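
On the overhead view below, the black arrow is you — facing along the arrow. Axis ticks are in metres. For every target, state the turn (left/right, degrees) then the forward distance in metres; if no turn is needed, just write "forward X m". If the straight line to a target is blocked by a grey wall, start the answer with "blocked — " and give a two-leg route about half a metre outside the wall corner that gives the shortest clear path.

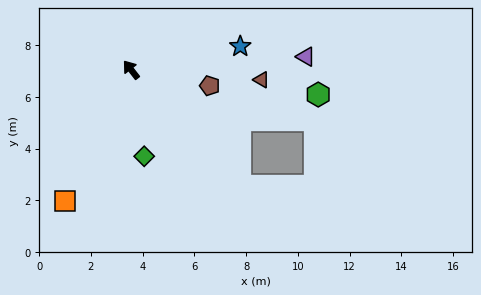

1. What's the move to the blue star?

turn right 116°, forward 4.3 m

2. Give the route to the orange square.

turn left 115°, forward 5.7 m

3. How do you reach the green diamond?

turn left 151°, forward 3.4 m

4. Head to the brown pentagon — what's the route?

turn right 139°, forward 3.1 m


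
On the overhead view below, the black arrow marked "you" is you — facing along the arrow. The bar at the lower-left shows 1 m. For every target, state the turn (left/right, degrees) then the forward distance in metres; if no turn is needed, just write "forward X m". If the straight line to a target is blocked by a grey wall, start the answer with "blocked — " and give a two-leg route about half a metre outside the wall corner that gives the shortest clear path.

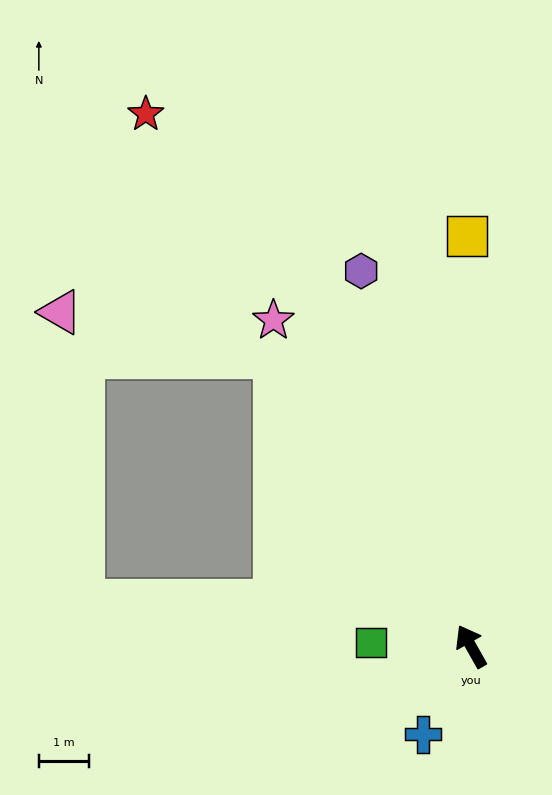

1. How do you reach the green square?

turn left 58°, forward 2.0 m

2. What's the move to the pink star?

forward 7.7 m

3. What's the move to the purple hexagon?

turn right 13°, forward 7.8 m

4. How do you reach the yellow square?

turn right 29°, forward 8.2 m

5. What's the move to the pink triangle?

blocked — turn left 5°, forward 7.0 m, then turn left 43°, forward 4.4 m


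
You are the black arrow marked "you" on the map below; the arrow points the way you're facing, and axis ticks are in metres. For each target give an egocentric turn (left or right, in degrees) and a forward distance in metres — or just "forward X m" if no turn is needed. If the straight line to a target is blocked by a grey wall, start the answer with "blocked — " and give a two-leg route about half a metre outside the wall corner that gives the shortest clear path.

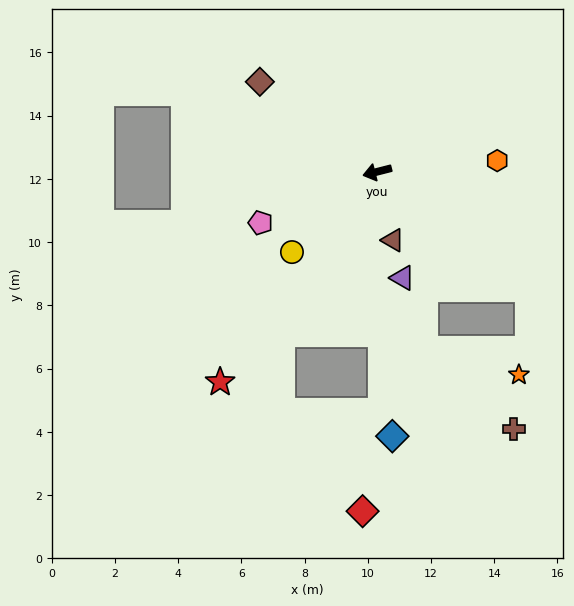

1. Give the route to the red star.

turn left 39°, forward 8.3 m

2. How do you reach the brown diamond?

turn right 52°, forward 4.7 m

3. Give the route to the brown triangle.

turn left 89°, forward 2.2 m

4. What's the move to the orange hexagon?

turn left 171°, forward 3.8 m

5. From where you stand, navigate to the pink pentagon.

turn left 9°, forward 4.0 m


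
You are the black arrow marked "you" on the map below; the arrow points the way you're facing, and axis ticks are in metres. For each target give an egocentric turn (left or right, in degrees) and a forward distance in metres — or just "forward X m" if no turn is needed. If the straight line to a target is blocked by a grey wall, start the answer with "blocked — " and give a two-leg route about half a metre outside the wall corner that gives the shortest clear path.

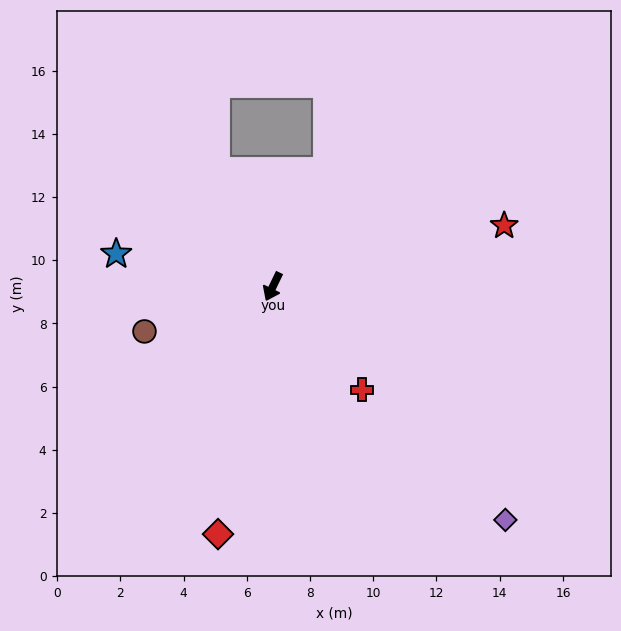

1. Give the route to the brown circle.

turn right 45°, forward 4.3 m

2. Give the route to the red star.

turn left 130°, forward 7.6 m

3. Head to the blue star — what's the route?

turn right 76°, forward 5.1 m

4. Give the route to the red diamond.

turn left 13°, forward 8.0 m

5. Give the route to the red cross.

turn left 66°, forward 4.3 m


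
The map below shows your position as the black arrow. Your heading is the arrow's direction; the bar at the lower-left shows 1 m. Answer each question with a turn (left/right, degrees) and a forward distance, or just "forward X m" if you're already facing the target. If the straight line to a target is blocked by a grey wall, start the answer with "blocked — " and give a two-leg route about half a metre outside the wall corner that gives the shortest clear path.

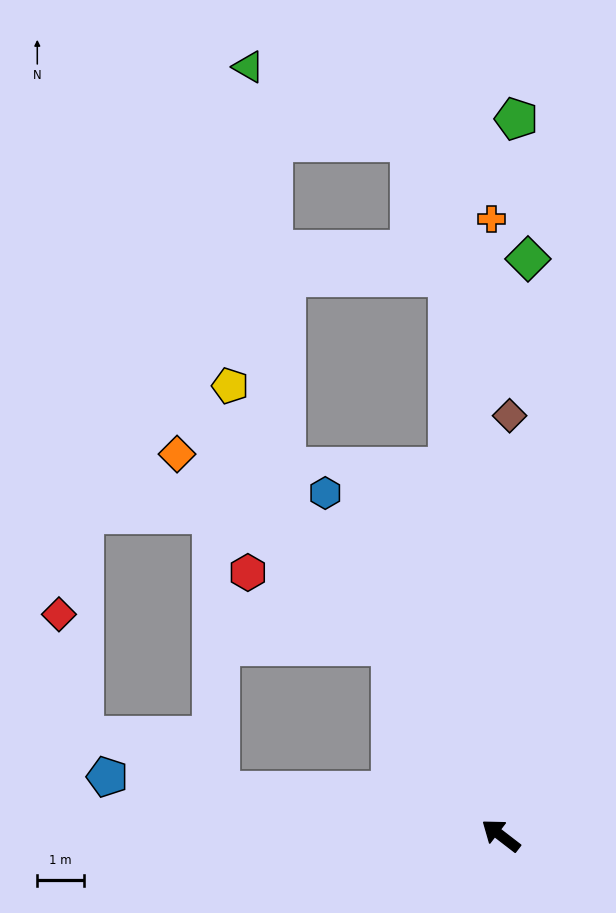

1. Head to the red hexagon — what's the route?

blocked — turn right 22°, forward 4.7 m, then turn left 32°, forward 3.5 m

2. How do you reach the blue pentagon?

turn left 29°, forward 8.5 m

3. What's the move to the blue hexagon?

turn right 25°, forward 8.2 m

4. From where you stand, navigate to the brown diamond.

turn right 54°, forward 9.0 m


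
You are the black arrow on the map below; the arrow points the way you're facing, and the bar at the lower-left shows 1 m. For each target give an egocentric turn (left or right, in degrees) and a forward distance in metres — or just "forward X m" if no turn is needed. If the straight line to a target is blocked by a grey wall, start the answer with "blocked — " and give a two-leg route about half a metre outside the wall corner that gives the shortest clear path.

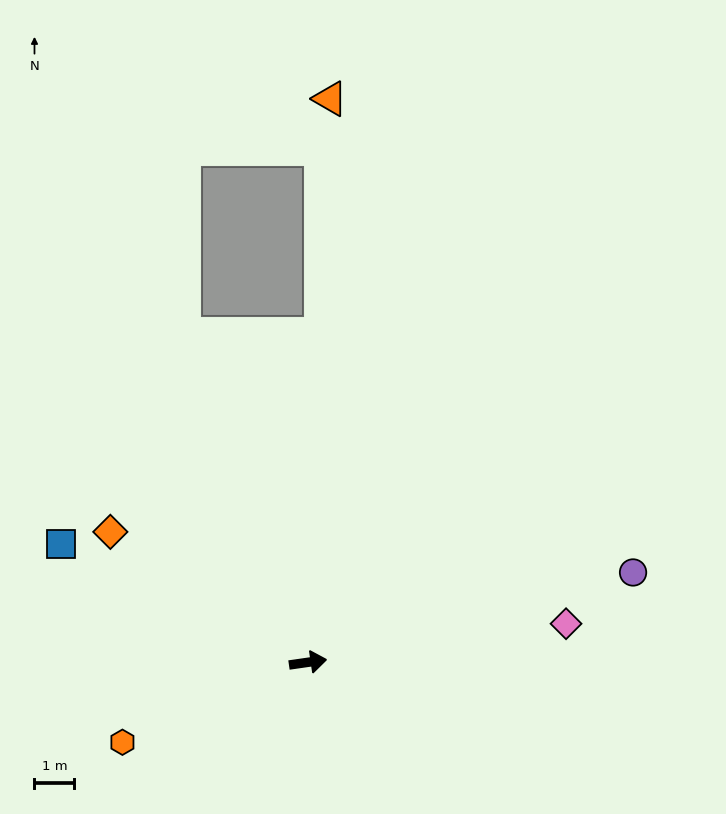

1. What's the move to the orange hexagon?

turn right 165°, forward 5.1 m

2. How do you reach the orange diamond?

turn left 138°, forward 6.0 m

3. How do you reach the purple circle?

turn left 7°, forward 8.5 m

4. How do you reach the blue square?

turn left 146°, forward 6.9 m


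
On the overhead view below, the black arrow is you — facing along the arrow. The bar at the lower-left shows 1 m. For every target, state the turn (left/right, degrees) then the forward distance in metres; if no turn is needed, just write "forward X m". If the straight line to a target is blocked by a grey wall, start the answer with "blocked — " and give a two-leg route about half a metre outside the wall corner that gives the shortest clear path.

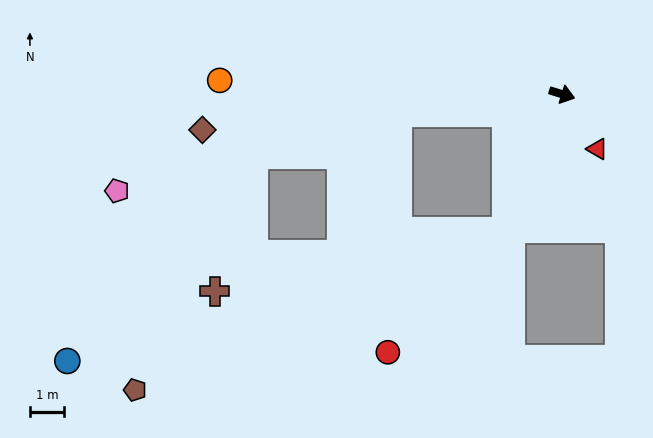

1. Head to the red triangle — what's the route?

turn right 40°, forward 1.9 m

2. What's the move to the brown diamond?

turn right 157°, forward 10.5 m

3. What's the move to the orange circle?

turn right 165°, forward 10.0 m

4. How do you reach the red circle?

blocked — turn right 95°, forward 4.3 m, then turn right 22°, forward 5.0 m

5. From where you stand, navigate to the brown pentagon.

blocked — turn right 95°, forward 4.3 m, then turn right 45°, forward 11.8 m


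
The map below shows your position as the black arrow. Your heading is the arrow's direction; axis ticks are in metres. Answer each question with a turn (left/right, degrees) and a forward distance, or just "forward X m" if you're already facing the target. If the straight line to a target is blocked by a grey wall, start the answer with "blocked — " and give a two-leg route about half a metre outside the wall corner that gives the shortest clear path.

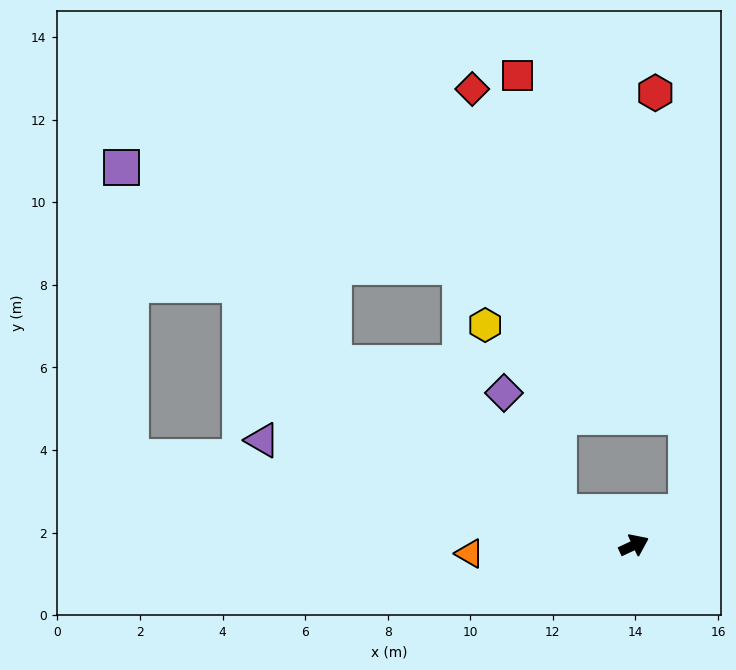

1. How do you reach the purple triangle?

turn left 139°, forward 9.4 m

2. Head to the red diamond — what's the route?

blocked — turn left 130°, forward 2.0 m, then turn right 53°, forward 10.4 m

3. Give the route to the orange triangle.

turn left 158°, forward 4.0 m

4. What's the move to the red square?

blocked — turn left 130°, forward 2.0 m, then turn right 60°, forward 10.6 m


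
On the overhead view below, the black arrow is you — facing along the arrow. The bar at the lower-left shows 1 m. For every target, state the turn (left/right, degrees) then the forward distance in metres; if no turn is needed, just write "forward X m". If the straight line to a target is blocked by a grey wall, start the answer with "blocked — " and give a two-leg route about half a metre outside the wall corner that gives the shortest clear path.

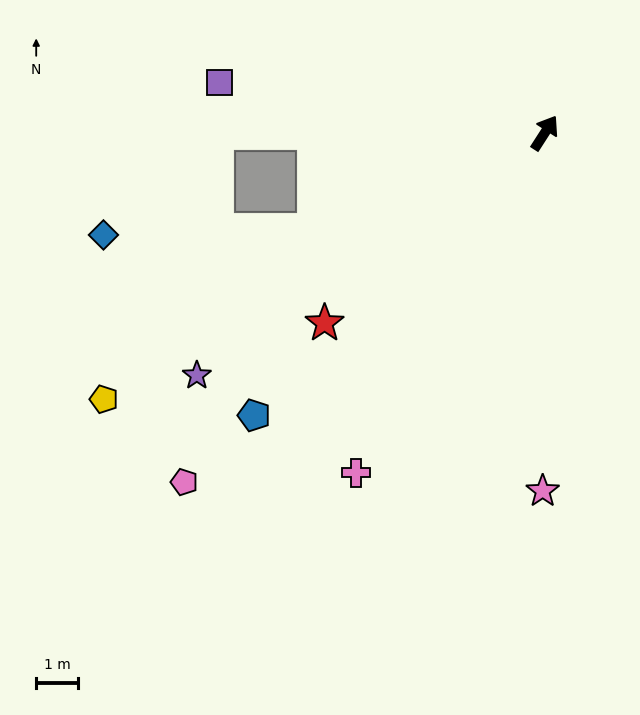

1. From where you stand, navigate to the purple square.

turn left 114°, forward 7.9 m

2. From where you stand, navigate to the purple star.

turn left 158°, forward 10.1 m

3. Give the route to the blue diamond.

blocked — turn left 146°, forward 6.0 m, then turn right 22°, forward 5.0 m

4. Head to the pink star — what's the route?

turn right 148°, forward 8.5 m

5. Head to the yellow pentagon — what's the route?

turn left 154°, forward 12.3 m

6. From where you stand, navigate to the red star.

turn left 164°, forward 6.9 m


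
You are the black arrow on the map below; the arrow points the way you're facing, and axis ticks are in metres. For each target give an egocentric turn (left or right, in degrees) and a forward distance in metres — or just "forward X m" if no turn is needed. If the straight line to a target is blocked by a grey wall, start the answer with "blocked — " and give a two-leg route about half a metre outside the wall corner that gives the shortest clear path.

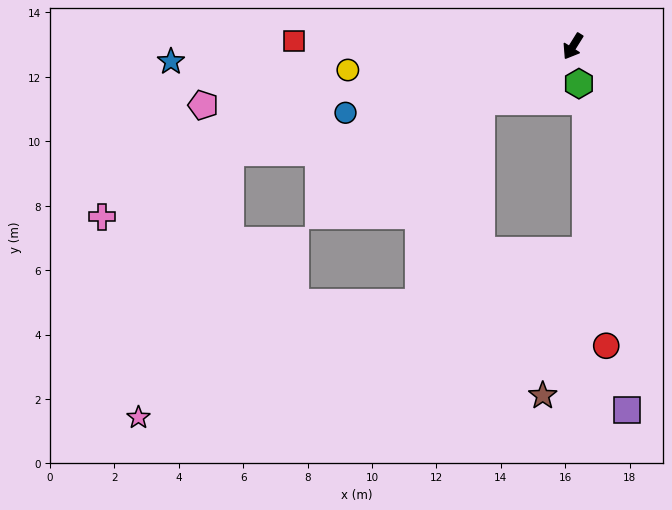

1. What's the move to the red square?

turn right 59°, forward 8.7 m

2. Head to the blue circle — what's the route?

turn right 42°, forward 7.4 m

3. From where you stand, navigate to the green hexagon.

turn left 41°, forward 1.2 m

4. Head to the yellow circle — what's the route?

turn right 52°, forward 7.0 m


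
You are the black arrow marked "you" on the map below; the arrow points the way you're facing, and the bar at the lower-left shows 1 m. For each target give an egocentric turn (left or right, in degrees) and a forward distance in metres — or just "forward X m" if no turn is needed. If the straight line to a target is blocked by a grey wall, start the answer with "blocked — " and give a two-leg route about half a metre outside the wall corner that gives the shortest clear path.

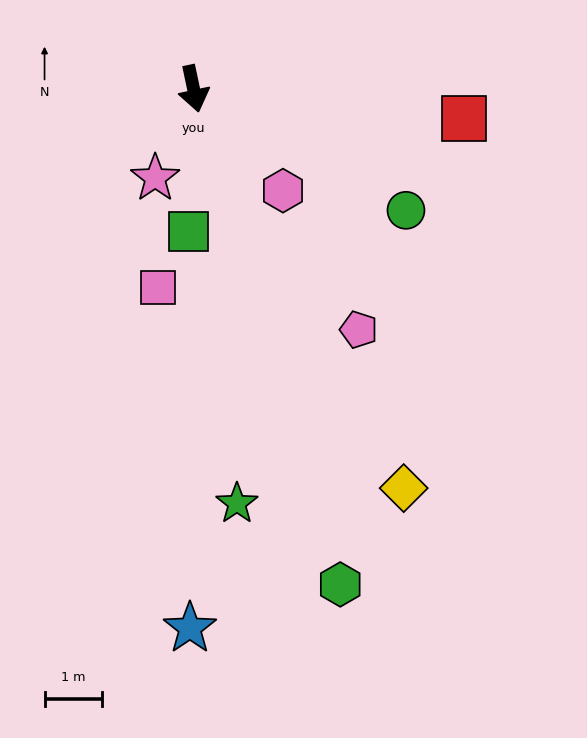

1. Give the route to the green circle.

turn left 48°, forward 4.3 m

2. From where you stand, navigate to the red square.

turn left 72°, forward 4.8 m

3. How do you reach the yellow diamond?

turn left 16°, forward 7.9 m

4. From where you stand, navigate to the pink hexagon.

turn left 29°, forward 2.4 m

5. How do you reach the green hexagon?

turn left 5°, forward 9.0 m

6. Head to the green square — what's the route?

turn right 14°, forward 2.5 m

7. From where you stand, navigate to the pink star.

turn right 35°, forward 1.7 m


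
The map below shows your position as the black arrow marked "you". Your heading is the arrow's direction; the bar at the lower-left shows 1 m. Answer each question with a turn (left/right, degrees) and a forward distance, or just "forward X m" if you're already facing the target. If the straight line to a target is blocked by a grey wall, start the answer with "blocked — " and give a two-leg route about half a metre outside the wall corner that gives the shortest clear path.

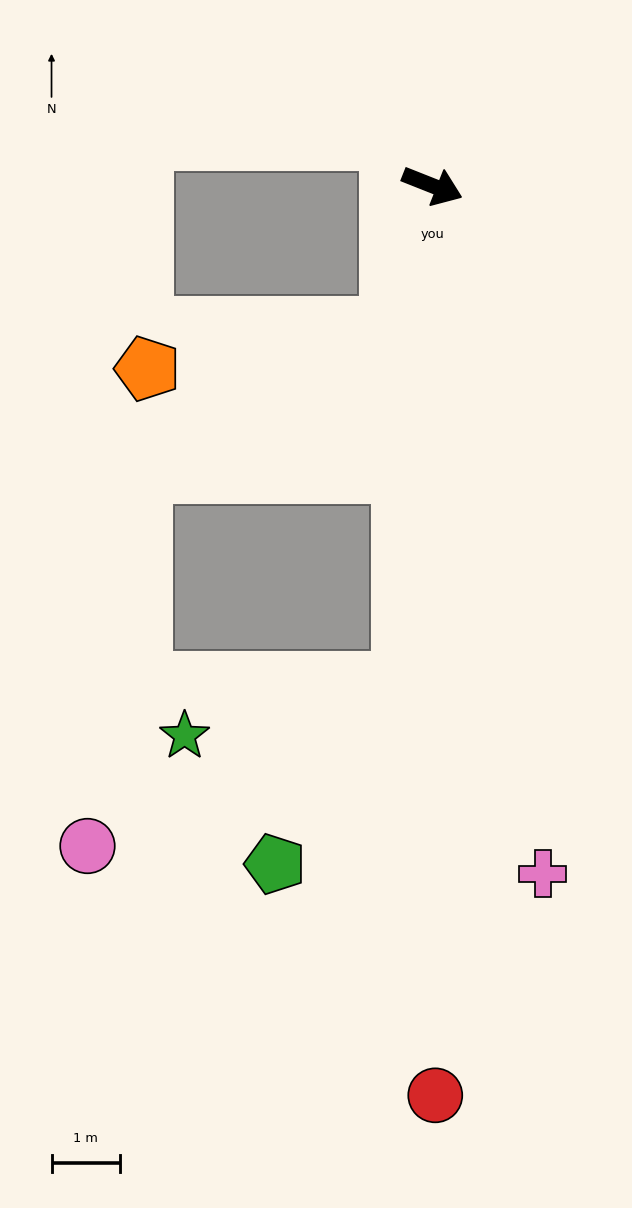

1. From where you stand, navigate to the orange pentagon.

blocked — turn right 86°, forward 2.1 m, then turn right 62°, forward 3.6 m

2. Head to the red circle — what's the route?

turn right 68°, forward 13.2 m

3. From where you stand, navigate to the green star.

blocked — turn right 72°, forward 7.2 m, then turn right 72°, forward 3.2 m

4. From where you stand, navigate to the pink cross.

turn right 59°, forward 10.1 m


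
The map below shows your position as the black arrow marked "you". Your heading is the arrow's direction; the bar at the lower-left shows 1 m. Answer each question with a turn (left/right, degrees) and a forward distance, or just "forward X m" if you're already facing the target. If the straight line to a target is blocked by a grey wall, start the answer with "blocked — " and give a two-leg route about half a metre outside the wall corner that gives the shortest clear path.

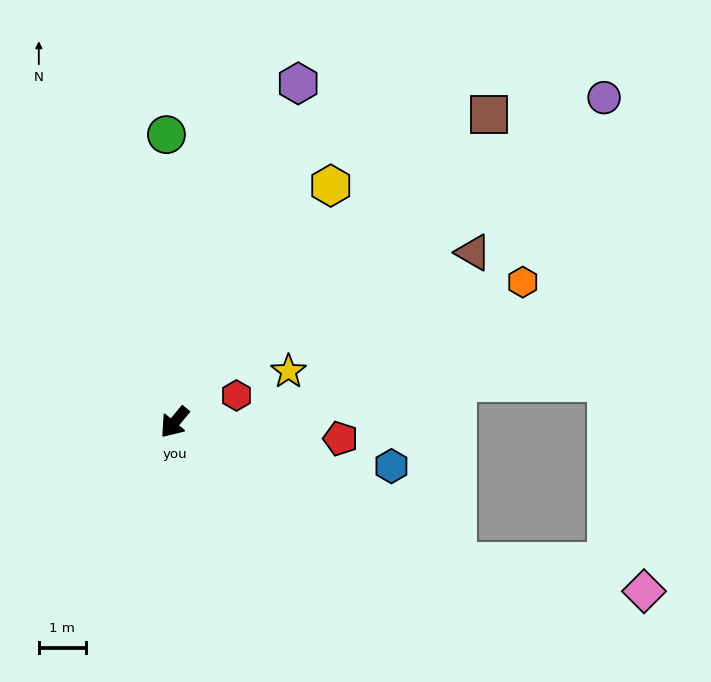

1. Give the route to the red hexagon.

turn left 153°, forward 1.4 m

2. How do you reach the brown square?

turn left 174°, forward 9.4 m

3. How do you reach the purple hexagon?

turn right 160°, forward 7.7 m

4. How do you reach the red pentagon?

turn left 124°, forward 3.6 m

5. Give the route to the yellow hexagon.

turn right 174°, forward 6.1 m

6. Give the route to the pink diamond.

blocked — turn left 104°, forward 6.7 m, then turn left 17°, forward 4.0 m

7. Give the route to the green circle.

turn right 139°, forward 6.2 m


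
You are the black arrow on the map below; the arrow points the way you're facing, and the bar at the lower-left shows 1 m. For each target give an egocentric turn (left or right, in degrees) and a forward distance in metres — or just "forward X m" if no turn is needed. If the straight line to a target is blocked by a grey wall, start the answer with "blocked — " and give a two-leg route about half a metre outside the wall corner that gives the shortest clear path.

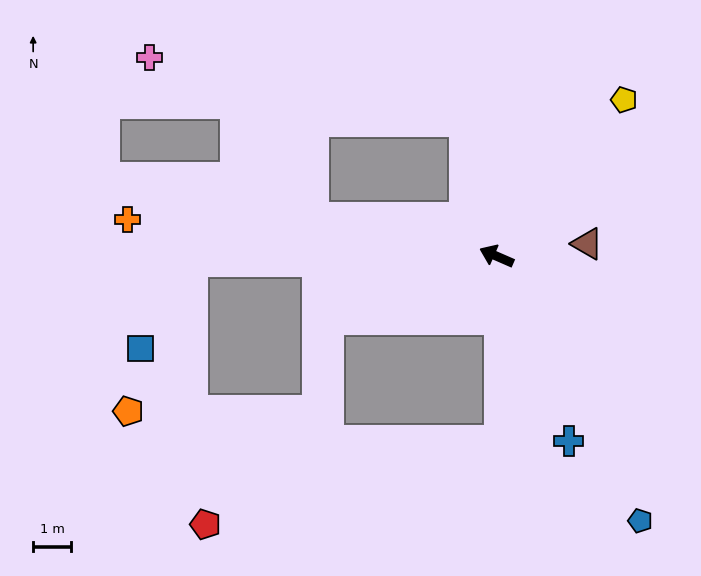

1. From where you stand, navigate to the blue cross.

turn left 135°, forward 5.2 m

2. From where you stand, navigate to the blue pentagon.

turn left 142°, forward 7.9 m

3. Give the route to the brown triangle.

turn right 149°, forward 2.4 m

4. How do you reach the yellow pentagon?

turn right 106°, forward 5.3 m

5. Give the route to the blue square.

blocked — turn left 24°, forward 8.0 m, then turn left 59°, forward 2.7 m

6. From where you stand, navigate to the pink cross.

blocked — turn right 53°, forward 3.6 m, then turn left 65°, forward 8.4 m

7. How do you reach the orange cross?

turn left 18°, forward 9.7 m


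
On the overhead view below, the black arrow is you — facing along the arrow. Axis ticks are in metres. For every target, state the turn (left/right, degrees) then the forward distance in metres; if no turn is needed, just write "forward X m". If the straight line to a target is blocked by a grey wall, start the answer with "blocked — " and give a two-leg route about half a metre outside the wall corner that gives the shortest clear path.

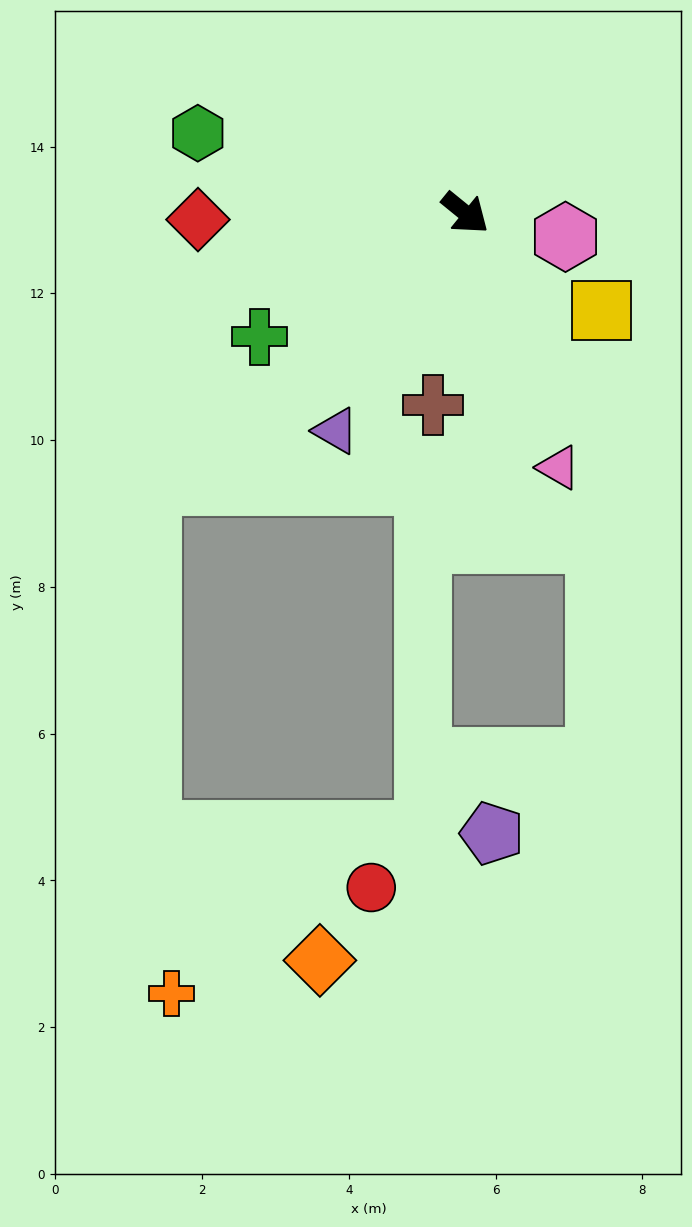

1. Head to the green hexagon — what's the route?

turn right 158°, forward 3.8 m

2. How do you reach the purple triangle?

turn right 82°, forward 3.5 m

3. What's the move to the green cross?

turn right 110°, forward 3.3 m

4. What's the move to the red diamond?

turn right 139°, forward 3.6 m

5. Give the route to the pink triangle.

turn right 31°, forward 3.7 m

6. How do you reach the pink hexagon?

turn left 26°, forward 1.4 m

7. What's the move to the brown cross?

turn right 60°, forward 2.7 m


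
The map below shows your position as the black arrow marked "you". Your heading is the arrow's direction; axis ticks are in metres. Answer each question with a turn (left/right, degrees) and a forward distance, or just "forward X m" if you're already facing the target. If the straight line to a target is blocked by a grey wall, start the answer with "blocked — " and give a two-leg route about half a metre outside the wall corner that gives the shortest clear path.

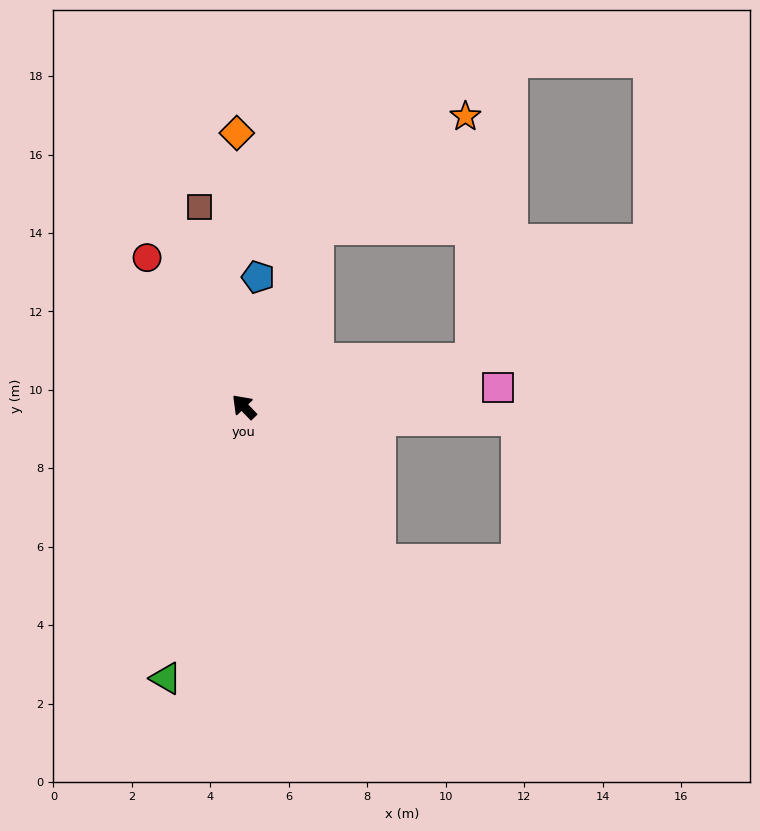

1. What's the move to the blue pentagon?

turn right 50°, forward 3.3 m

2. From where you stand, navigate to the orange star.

blocked — turn right 66°, forward 4.9 m, then turn right 31°, forward 4.7 m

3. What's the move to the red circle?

turn right 11°, forward 4.5 m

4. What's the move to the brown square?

turn right 31°, forward 5.2 m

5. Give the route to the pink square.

turn right 130°, forward 6.5 m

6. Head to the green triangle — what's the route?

turn left 120°, forward 7.2 m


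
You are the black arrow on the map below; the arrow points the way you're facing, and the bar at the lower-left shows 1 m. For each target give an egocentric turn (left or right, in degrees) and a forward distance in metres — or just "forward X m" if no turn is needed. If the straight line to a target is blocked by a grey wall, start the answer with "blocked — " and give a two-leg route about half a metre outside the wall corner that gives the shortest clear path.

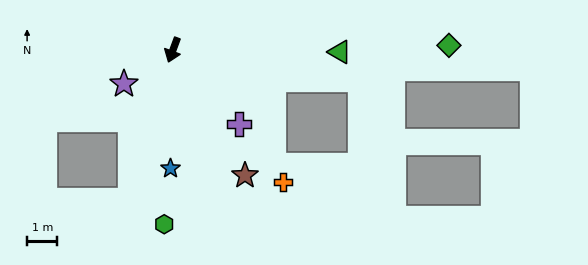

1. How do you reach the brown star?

turn left 50°, forward 4.8 m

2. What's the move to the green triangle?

turn left 110°, forward 5.5 m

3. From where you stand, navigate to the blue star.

turn left 19°, forward 3.9 m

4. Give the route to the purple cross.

turn left 62°, forward 3.3 m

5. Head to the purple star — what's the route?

turn right 35°, forward 2.0 m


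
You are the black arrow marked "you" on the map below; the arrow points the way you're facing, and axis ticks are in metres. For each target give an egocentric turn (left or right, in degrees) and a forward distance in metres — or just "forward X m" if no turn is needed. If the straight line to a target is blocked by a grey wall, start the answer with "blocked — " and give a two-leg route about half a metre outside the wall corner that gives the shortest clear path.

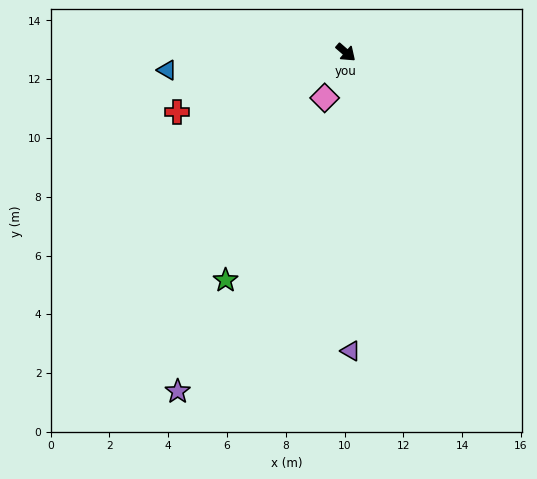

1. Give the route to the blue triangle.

turn right 133°, forward 6.1 m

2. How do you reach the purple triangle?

turn right 48°, forward 10.2 m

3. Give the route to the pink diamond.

turn right 74°, forward 1.7 m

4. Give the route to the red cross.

turn right 119°, forward 6.1 m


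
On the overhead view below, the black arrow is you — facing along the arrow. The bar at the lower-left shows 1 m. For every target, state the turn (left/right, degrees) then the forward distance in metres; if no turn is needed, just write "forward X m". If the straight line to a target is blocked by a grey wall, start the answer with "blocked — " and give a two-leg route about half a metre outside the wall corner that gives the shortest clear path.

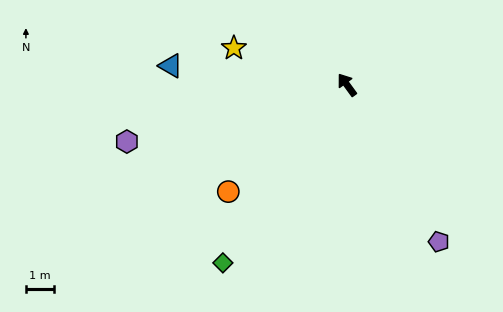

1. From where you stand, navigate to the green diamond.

turn left 109°, forward 7.7 m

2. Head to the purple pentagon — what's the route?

turn left 174°, forward 6.5 m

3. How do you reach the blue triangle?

turn left 48°, forward 6.3 m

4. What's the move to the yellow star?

turn left 36°, forward 4.2 m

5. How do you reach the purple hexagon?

turn left 68°, forward 8.1 m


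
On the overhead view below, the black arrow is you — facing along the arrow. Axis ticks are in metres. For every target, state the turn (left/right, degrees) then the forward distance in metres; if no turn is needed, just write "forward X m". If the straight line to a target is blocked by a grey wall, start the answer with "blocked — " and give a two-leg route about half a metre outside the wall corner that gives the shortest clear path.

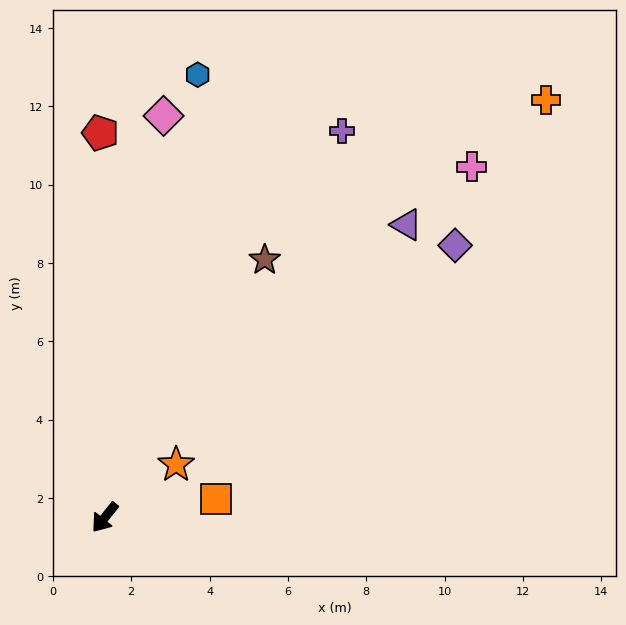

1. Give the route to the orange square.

turn left 138°, forward 2.9 m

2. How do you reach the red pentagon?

turn right 141°, forward 9.8 m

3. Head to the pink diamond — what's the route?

turn right 150°, forward 10.4 m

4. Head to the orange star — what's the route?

turn left 165°, forward 2.3 m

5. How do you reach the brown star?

turn right 173°, forward 7.7 m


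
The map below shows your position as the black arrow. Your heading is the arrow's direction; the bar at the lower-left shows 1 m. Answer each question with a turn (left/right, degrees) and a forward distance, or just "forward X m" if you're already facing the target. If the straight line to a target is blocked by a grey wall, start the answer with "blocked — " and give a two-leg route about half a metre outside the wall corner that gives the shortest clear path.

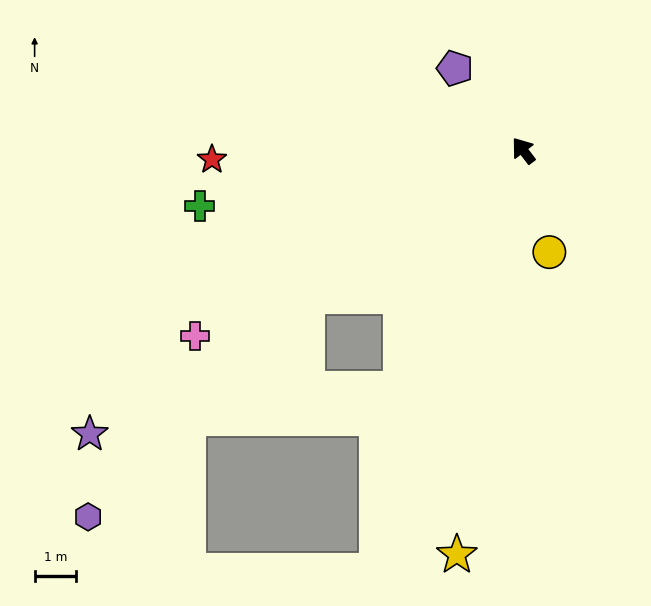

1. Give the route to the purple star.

turn left 86°, forward 12.5 m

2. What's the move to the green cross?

turn left 62°, forward 7.9 m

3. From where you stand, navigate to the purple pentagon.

turn left 3°, forward 2.6 m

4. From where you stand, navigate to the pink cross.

turn left 82°, forward 9.1 m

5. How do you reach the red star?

turn left 54°, forward 7.5 m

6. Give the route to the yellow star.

turn left 133°, forward 9.9 m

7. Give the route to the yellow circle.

turn left 157°, forward 2.5 m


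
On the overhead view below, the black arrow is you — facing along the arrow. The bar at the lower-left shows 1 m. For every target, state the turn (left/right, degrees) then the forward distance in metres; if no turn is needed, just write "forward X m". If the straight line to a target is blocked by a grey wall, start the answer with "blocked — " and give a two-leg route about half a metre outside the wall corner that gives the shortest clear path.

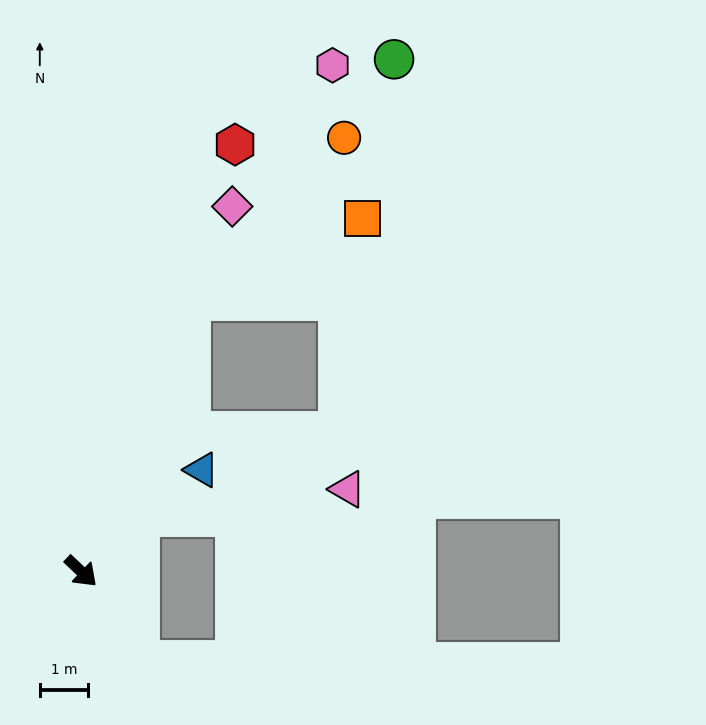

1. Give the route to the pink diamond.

turn left 111°, forward 8.2 m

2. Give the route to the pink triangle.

blocked — turn left 87°, forward 1.7 m, then turn right 36°, forward 4.4 m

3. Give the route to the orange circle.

blocked — turn left 112°, forward 6.1 m, then turn right 22°, forward 4.6 m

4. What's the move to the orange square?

blocked — turn left 112°, forward 6.1 m, then turn right 43°, forward 4.0 m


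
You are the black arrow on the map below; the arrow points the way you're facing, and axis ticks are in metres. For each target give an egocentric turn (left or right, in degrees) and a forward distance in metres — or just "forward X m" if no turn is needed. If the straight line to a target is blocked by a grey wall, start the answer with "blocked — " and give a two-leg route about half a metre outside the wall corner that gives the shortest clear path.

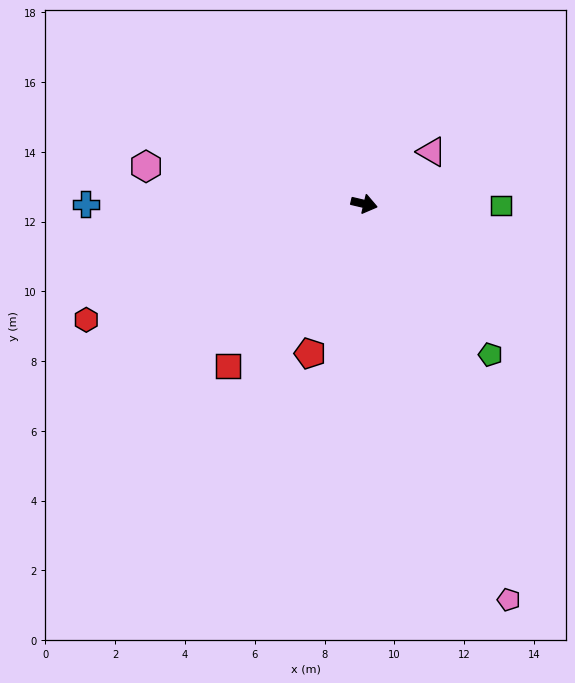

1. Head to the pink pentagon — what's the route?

turn right 57°, forward 12.1 m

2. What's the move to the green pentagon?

turn right 37°, forward 5.6 m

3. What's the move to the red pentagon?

turn right 97°, forward 4.6 m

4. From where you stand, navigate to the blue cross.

turn right 167°, forward 8.0 m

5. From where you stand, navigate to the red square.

turn right 117°, forward 6.1 m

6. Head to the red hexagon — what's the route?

turn right 144°, forward 8.6 m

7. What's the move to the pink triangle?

turn left 51°, forward 2.4 m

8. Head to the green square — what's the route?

turn left 13°, forward 3.9 m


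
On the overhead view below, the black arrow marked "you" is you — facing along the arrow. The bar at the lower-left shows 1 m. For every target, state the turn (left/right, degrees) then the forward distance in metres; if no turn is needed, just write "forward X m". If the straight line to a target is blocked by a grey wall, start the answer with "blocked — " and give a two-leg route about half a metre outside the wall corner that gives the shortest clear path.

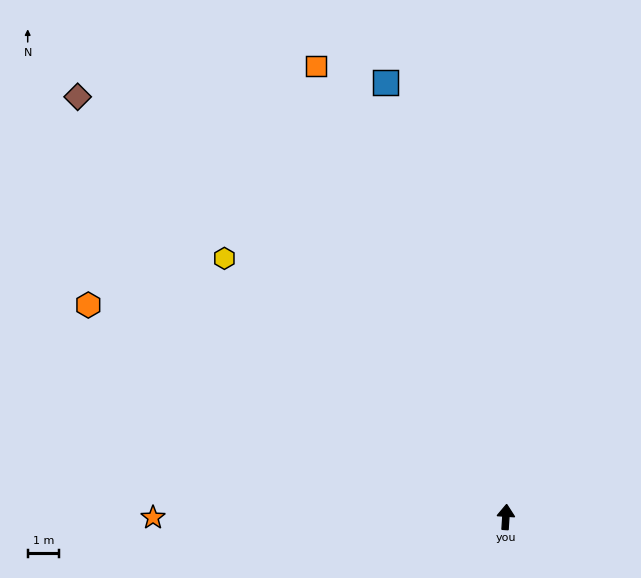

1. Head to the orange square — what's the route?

turn left 27°, forward 15.6 m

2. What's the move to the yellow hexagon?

turn left 51°, forward 12.2 m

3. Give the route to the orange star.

turn left 94°, forward 11.3 m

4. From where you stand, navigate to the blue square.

turn left 19°, forward 14.4 m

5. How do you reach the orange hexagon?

turn left 67°, forward 14.9 m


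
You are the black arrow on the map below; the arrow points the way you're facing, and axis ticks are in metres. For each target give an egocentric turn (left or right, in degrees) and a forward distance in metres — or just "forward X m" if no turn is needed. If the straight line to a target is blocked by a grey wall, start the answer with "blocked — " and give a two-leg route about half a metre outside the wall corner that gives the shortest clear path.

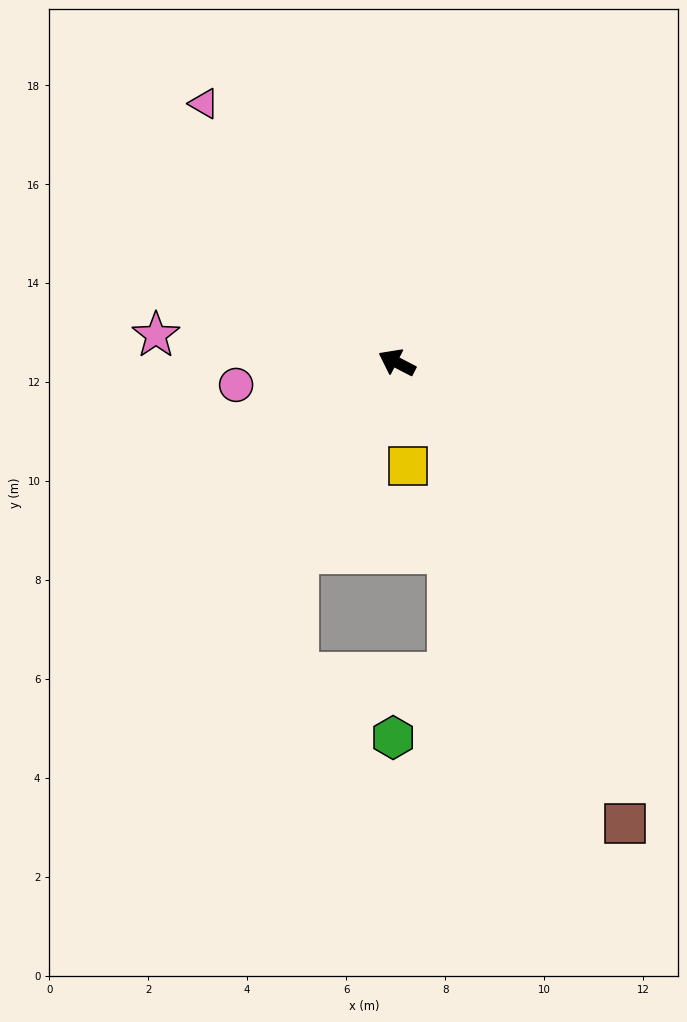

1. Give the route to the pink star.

turn left 21°, forward 4.9 m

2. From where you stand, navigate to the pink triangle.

turn right 26°, forward 6.5 m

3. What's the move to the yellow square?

turn left 123°, forward 2.1 m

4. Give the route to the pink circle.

turn left 35°, forward 3.3 m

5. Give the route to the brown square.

turn left 144°, forward 10.4 m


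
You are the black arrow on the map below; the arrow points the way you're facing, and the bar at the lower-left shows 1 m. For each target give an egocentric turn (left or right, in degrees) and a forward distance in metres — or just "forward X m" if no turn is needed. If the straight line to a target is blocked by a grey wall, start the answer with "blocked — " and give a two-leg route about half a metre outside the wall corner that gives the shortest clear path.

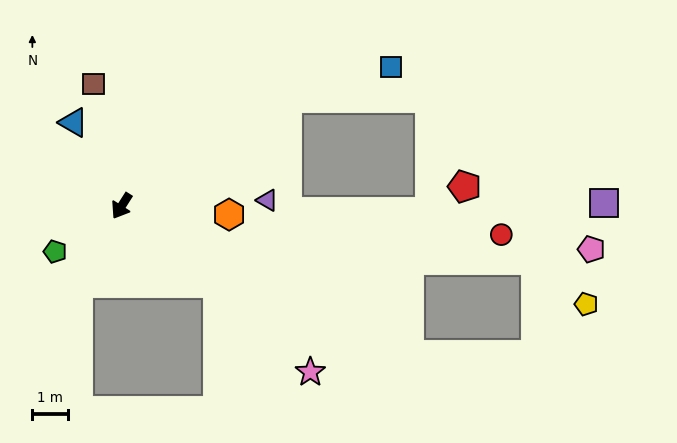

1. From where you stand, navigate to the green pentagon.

turn right 23°, forward 2.3 m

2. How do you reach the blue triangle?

turn right 118°, forward 2.7 m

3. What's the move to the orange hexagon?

turn left 118°, forward 3.0 m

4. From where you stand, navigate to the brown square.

turn right 135°, forward 3.5 m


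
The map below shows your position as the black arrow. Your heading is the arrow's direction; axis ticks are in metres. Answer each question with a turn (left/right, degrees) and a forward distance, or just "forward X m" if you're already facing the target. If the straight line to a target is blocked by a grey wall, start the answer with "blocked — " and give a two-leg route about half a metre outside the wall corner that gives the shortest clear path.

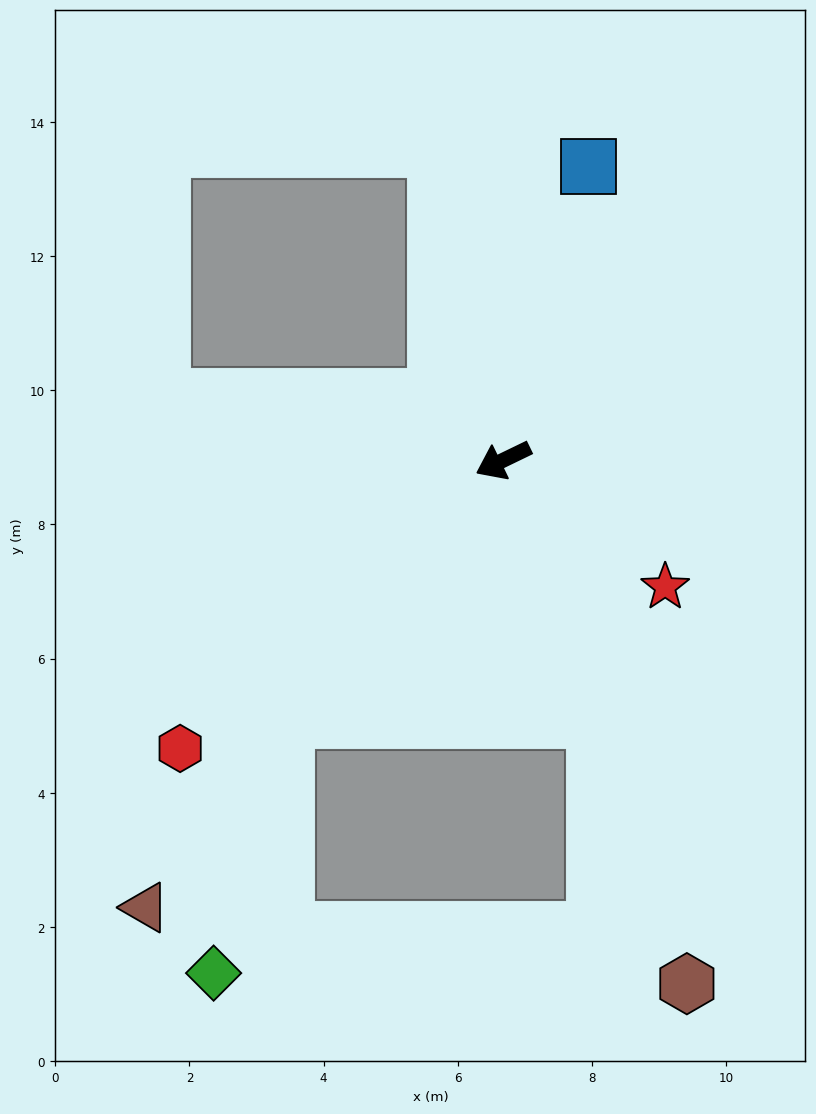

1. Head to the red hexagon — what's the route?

turn left 16°, forward 6.5 m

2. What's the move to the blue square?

turn right 132°, forward 4.6 m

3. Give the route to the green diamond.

blocked — turn left 24°, forward 5.0 m, then turn left 24°, forward 3.9 m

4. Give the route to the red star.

turn left 116°, forward 3.1 m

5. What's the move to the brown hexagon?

turn left 84°, forward 8.3 m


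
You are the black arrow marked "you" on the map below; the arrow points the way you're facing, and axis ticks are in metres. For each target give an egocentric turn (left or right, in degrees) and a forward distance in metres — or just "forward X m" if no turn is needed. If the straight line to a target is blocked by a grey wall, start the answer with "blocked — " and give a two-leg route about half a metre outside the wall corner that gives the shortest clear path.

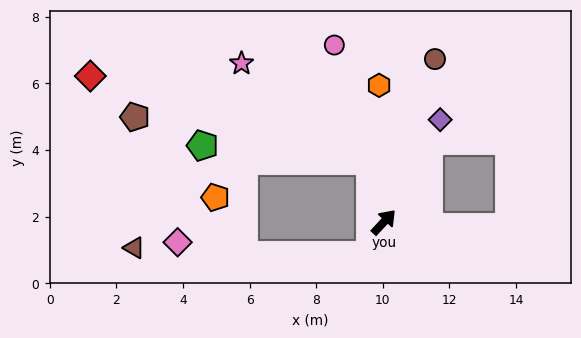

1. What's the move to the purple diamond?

turn left 14°, forward 3.5 m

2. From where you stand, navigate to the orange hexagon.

turn left 45°, forward 4.1 m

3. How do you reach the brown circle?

turn left 26°, forward 5.1 m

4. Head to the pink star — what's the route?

blocked — turn left 56°, forward 1.9 m, then turn left 40°, forward 4.8 m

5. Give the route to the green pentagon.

blocked — turn left 56°, forward 1.9 m, then turn left 72°, forward 5.1 m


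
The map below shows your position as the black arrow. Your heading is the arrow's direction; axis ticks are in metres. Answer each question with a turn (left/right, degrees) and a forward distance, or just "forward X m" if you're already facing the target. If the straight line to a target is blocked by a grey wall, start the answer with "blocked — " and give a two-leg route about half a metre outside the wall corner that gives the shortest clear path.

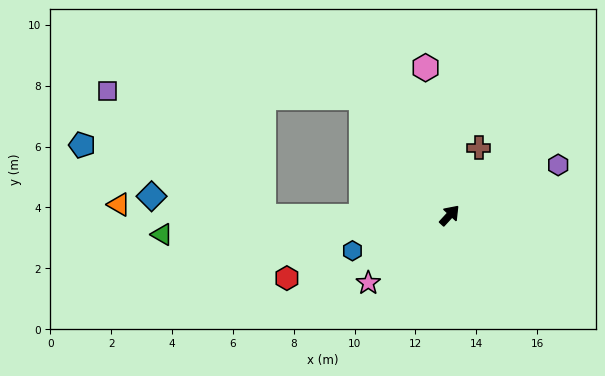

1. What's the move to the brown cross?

turn left 19°, forward 2.4 m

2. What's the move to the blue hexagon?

turn left 153°, forward 3.4 m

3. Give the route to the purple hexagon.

turn right 22°, forward 3.9 m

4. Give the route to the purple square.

blocked — turn left 133°, forward 6.1 m, then turn right 39°, forward 6.6 m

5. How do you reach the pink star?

turn left 172°, forward 3.5 m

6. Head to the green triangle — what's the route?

turn left 136°, forward 9.5 m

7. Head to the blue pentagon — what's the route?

blocked — turn left 133°, forward 6.1 m, then turn right 22°, forward 6.4 m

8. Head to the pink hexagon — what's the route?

turn left 52°, forward 4.9 m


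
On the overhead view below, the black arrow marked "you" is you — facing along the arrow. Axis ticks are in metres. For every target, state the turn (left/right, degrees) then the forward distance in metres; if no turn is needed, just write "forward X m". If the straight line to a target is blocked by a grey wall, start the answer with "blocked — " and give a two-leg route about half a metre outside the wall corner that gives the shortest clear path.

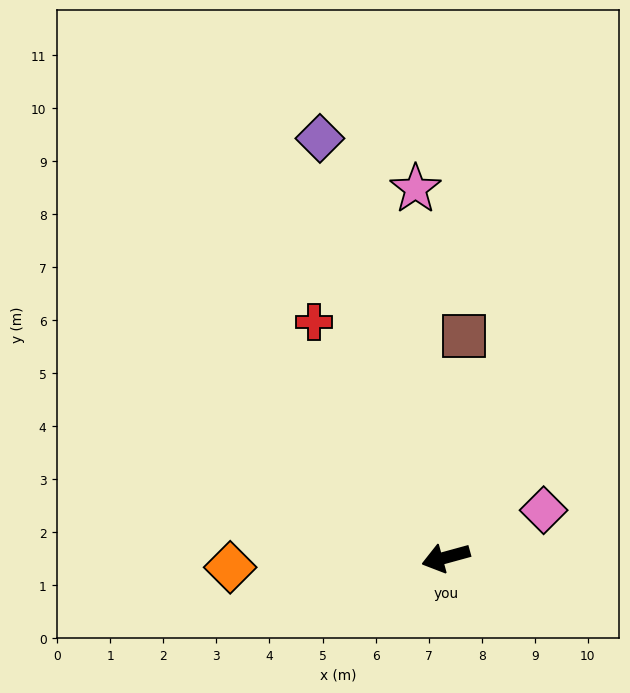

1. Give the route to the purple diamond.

turn right 89°, forward 8.2 m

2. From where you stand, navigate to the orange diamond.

turn right 13°, forward 4.1 m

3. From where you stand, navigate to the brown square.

turn right 110°, forward 4.2 m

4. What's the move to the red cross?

turn right 76°, forward 5.1 m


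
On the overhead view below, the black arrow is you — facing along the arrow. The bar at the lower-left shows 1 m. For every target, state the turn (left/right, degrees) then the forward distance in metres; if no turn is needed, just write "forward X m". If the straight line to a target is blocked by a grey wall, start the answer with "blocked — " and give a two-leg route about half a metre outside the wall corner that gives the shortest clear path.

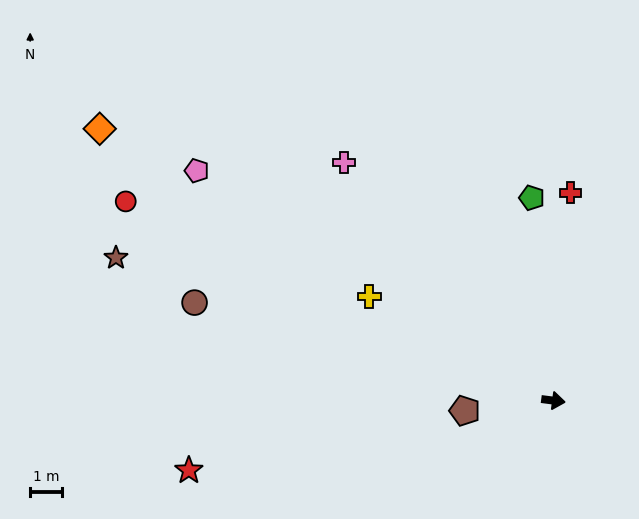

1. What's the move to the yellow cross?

turn left 158°, forward 6.6 m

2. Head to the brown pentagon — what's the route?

turn right 166°, forward 2.8 m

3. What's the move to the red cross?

turn left 93°, forward 6.5 m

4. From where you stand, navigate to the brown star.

turn left 169°, forward 14.4 m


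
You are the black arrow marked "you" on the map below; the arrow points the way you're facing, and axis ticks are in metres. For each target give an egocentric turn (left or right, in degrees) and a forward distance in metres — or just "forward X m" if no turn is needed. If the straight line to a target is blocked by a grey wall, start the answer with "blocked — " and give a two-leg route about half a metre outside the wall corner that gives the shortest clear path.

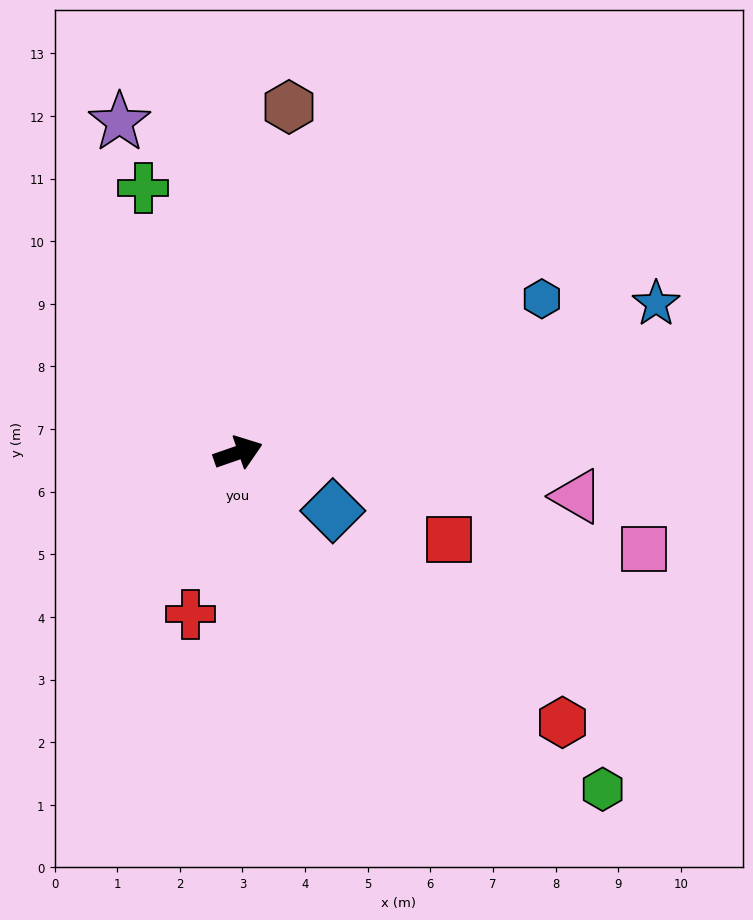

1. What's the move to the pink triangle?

turn right 26°, forward 5.5 m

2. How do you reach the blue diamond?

turn right 51°, forward 1.8 m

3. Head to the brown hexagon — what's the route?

turn left 63°, forward 5.6 m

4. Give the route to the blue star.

forward 7.1 m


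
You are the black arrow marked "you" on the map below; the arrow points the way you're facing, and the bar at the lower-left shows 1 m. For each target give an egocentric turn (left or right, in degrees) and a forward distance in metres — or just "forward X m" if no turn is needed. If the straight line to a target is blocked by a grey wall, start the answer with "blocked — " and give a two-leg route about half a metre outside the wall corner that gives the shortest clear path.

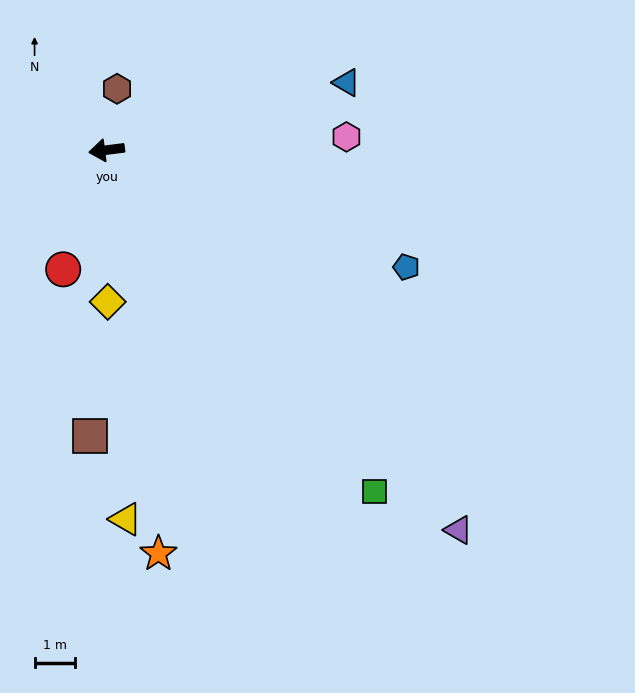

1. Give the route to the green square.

turn left 121°, forward 10.6 m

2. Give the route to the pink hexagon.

turn left 176°, forward 5.9 m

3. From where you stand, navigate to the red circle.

turn left 63°, forward 3.1 m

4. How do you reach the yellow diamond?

turn left 83°, forward 3.7 m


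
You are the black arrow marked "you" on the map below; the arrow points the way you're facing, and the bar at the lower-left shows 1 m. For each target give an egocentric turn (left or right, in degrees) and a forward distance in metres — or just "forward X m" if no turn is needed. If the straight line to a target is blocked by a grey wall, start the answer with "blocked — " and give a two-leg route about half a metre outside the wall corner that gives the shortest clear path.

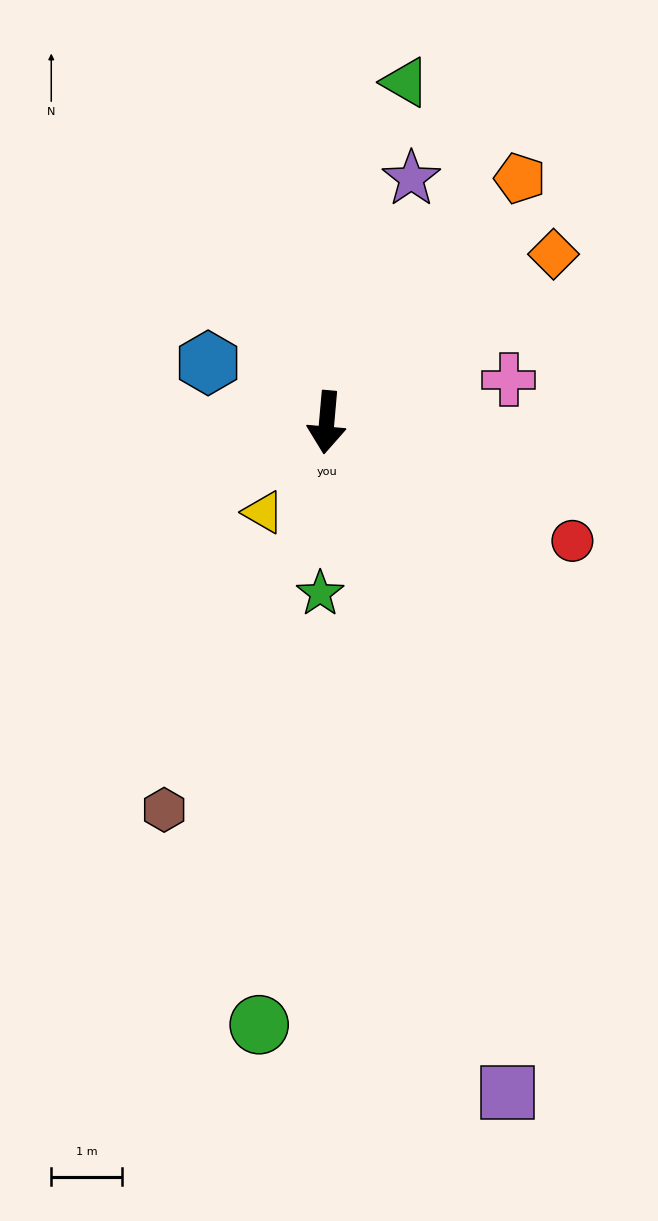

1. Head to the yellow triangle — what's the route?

turn right 30°, forward 1.6 m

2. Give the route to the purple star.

turn left 166°, forward 3.7 m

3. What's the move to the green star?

turn left 3°, forward 2.4 m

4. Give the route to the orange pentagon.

turn left 147°, forward 4.4 m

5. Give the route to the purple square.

turn left 20°, forward 9.9 m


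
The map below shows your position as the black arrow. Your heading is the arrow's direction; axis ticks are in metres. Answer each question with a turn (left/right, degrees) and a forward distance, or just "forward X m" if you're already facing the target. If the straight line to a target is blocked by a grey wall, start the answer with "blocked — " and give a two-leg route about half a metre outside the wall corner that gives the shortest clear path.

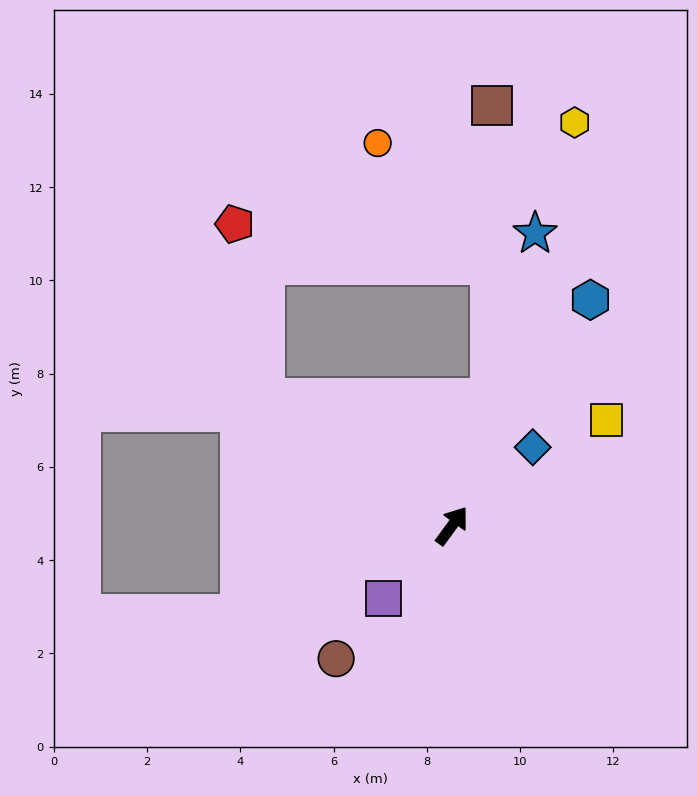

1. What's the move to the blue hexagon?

turn left 5°, forward 5.7 m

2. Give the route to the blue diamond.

turn right 10°, forward 2.4 m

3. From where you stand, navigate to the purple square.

turn left 173°, forward 2.1 m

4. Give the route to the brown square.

blocked — turn left 20°, forward 2.9 m, then turn left 16°, forward 6.3 m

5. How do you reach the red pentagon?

blocked — turn left 92°, forward 4.9 m, then turn right 46°, forward 3.8 m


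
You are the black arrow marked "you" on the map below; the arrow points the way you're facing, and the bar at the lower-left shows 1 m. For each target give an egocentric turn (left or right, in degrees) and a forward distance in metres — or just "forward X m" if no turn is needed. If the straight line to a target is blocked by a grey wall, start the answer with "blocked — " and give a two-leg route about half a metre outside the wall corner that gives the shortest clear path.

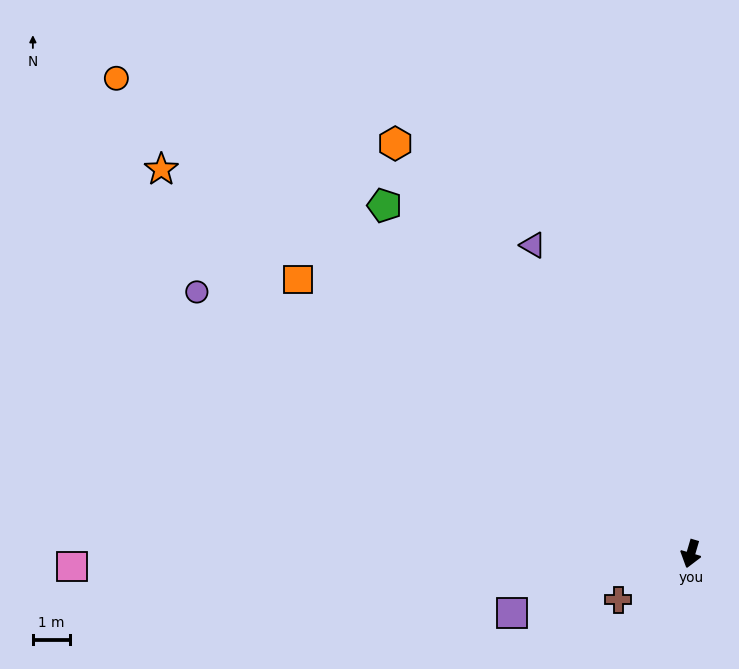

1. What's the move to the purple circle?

turn right 102°, forward 15.2 m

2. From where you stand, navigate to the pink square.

turn right 72°, forward 16.9 m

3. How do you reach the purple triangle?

turn right 137°, forward 9.5 m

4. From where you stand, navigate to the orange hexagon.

turn right 128°, forward 13.8 m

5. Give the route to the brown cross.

turn right 41°, forward 2.3 m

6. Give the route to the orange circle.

turn right 113°, forward 20.3 m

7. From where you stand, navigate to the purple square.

turn right 55°, forward 5.1 m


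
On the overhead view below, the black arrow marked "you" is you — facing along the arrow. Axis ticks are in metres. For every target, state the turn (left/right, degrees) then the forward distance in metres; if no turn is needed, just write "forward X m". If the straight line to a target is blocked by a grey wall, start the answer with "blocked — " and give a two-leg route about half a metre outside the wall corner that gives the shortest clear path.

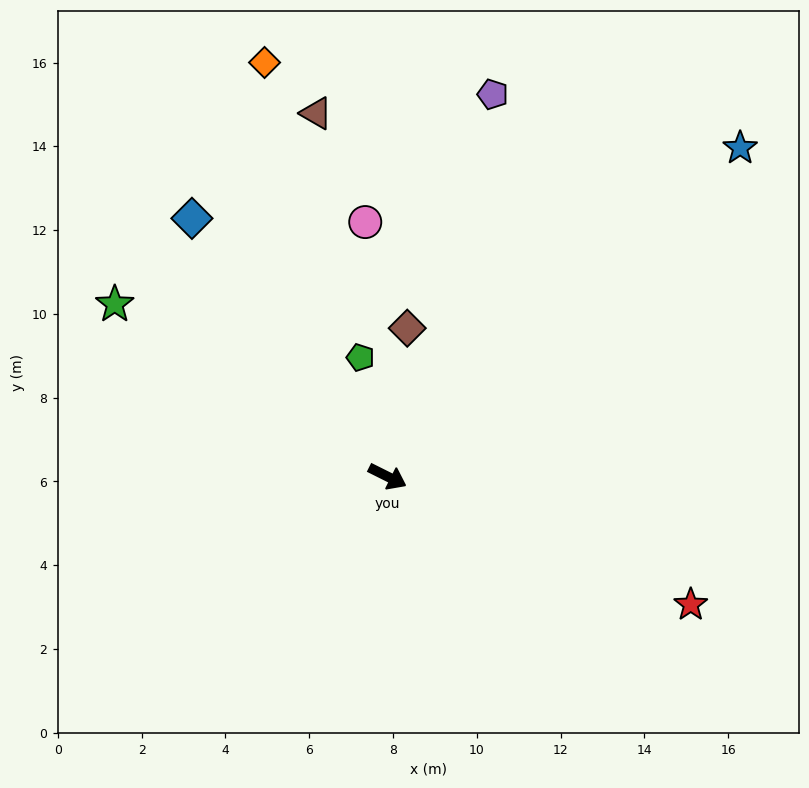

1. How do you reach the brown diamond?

turn left 109°, forward 3.6 m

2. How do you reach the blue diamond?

turn left 154°, forward 7.7 m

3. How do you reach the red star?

turn left 4°, forward 7.9 m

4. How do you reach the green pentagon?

turn left 129°, forward 2.9 m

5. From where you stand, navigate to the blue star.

turn left 70°, forward 11.5 m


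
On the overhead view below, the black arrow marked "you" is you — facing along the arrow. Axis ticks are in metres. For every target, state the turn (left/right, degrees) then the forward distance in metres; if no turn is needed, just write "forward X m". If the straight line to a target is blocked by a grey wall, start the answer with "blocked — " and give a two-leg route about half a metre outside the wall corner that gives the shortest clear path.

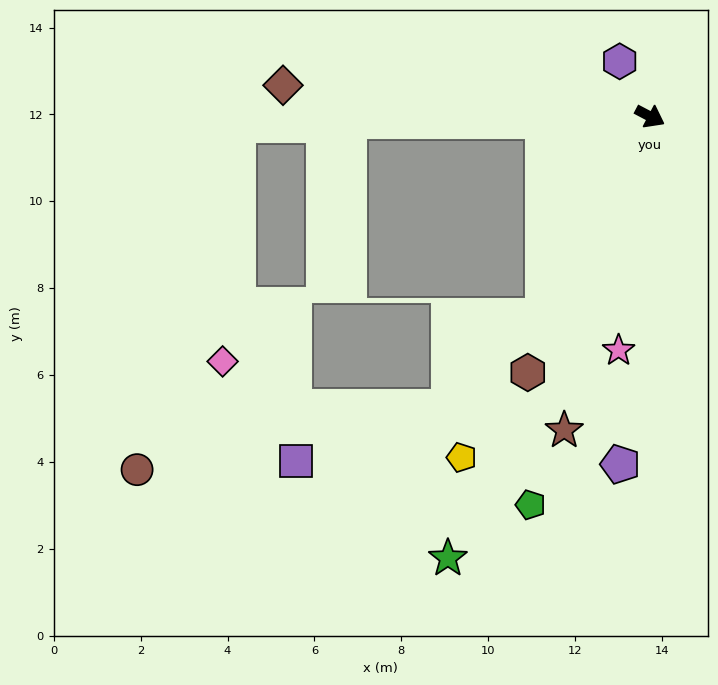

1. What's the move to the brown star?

turn right 78°, forward 7.5 m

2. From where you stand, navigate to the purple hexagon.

turn left 147°, forward 1.4 m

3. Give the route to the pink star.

turn right 70°, forward 5.4 m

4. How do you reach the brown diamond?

turn right 157°, forward 8.5 m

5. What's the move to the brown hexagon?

turn right 88°, forward 6.5 m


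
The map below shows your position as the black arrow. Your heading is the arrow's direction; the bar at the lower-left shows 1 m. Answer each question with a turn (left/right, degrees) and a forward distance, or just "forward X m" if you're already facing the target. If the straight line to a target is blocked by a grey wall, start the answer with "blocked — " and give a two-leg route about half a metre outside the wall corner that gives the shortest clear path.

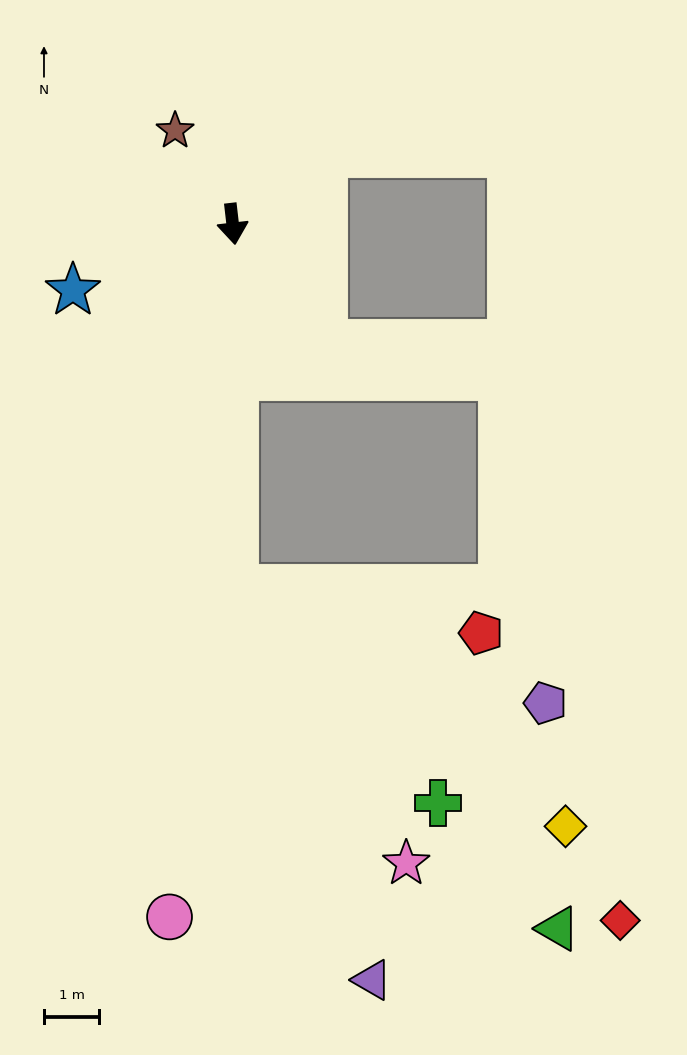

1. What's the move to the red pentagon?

blocked — turn right 6°, forward 6.6 m, then turn left 79°, forward 4.5 m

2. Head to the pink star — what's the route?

blocked — turn right 6°, forward 6.6 m, then turn left 31°, forward 5.9 m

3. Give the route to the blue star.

turn right 74°, forward 3.1 m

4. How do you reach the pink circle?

turn right 12°, forward 12.6 m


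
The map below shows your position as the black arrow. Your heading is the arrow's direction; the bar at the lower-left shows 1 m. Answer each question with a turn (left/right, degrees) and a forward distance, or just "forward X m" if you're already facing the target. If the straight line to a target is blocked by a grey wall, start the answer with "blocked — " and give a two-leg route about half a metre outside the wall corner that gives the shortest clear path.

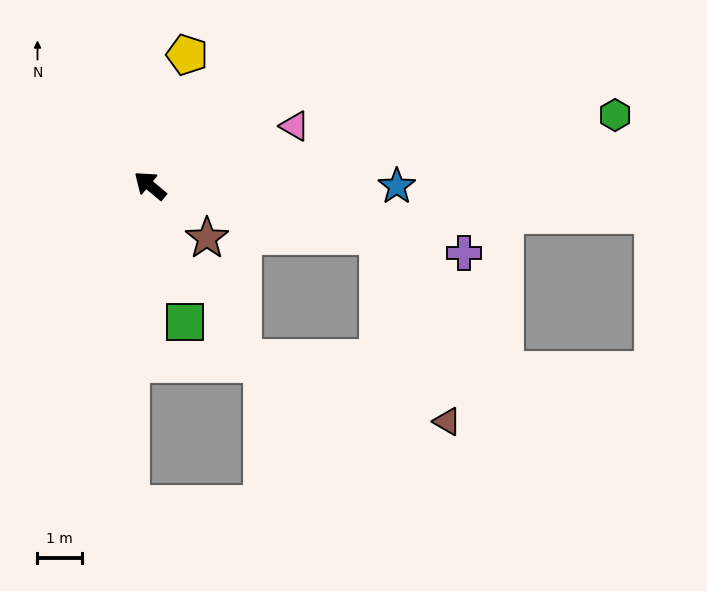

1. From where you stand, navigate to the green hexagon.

turn right 132°, forward 10.7 m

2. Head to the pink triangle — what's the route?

turn right 118°, forward 3.6 m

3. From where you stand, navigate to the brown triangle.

blocked — turn right 153°, forward 5.3 m, then turn right 57°, forward 4.5 m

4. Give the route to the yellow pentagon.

turn right 66°, forward 3.1 m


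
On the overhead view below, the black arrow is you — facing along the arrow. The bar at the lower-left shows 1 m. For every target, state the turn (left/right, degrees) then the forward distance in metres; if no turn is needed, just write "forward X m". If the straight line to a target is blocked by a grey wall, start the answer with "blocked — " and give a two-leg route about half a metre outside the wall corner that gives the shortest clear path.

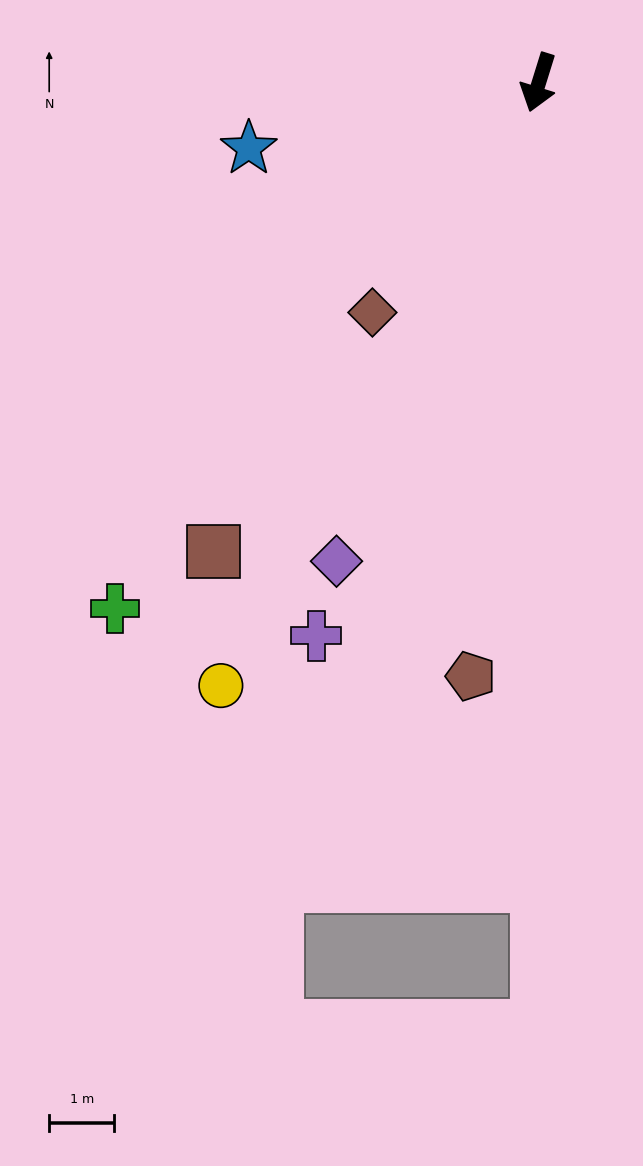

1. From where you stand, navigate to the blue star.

turn right 60°, forward 4.6 m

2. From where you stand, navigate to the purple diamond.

turn right 6°, forward 8.0 m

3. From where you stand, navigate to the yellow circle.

turn right 11°, forward 10.5 m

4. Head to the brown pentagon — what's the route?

turn left 11°, forward 9.2 m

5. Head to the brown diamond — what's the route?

turn right 19°, forward 4.4 m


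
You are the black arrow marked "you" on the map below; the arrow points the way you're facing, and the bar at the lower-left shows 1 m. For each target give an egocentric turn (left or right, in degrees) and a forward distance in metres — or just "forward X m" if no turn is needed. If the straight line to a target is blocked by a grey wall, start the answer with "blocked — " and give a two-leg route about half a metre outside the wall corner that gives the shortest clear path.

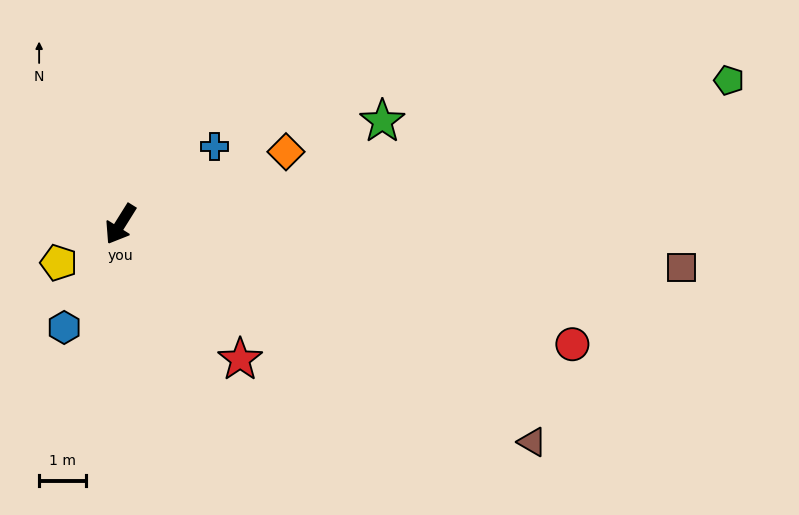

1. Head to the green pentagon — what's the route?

turn left 135°, forward 13.4 m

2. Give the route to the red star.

turn left 74°, forward 3.9 m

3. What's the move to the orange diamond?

turn left 146°, forward 3.9 m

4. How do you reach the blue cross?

turn left 162°, forward 2.6 m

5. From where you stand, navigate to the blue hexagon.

turn left 3°, forward 2.5 m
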